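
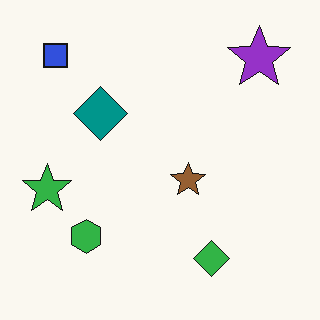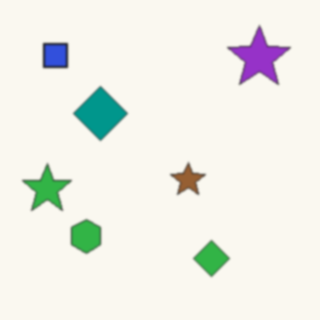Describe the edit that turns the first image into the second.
It was lightly blurred.

Shape edges and outlines are uniformly softened across the whole image.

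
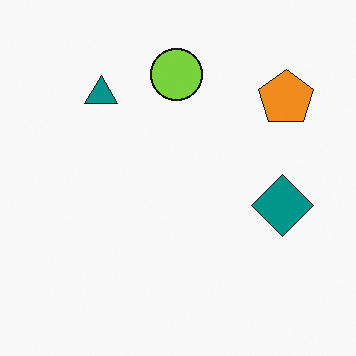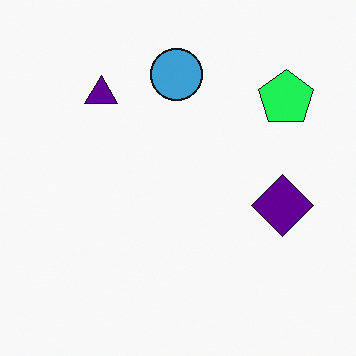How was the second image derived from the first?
Hue-shifted noticeably.

Every shape's color has rotated by the same amount around the hue wheel — a uniform hue shift.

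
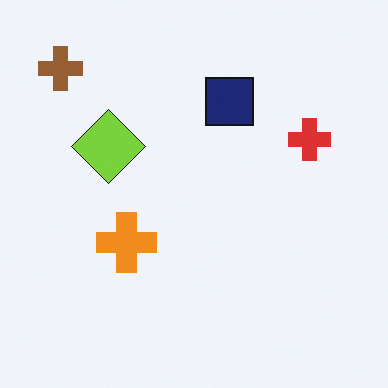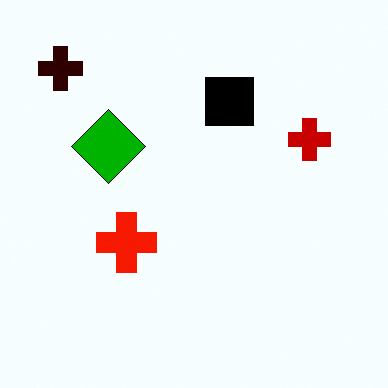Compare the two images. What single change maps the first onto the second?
The second image is the first boosted in contrast.

Tones are pushed away from mid-grey across the whole image — a global contrast change.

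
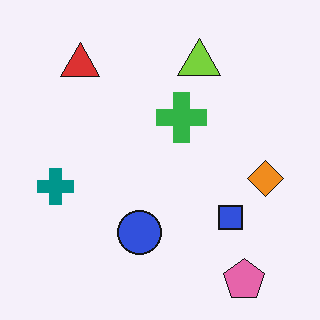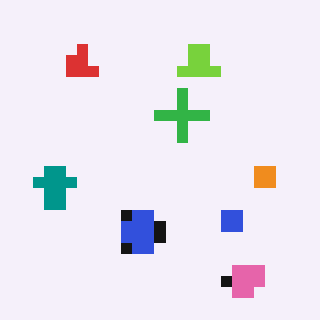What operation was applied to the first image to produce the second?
The transformation is: heavily pixelated into large blocks.

Shapes are reduced to large square blocks; fine edges and outlines are lost — a downscale-then-upscale (mosaic) effect.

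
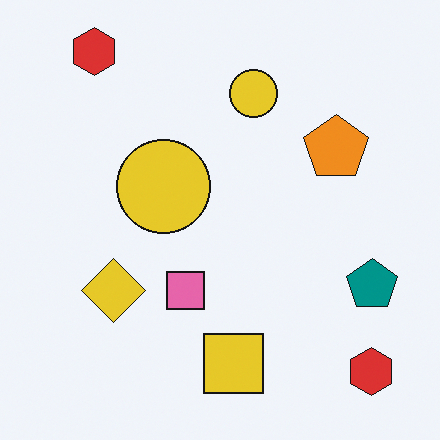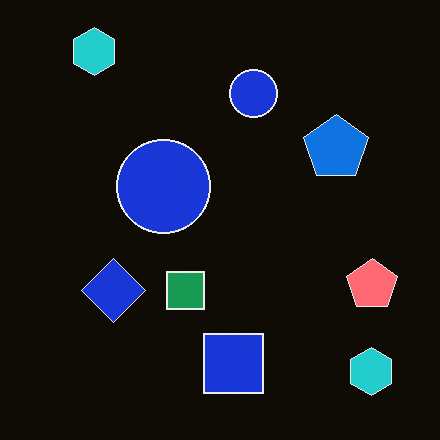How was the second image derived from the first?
The transformation is: color-inverted (negative).

The light background has become dark and every shape's color is its complement — a photographic negative.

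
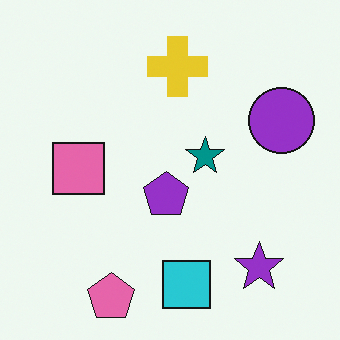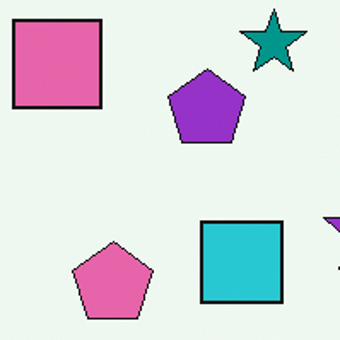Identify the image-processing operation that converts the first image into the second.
Cropped tightly and scaled back up.

The visible shapes are larger and the field of view is narrower; shapes near the original edges may be partly or wholly outside the frame — a crop-and-rescale.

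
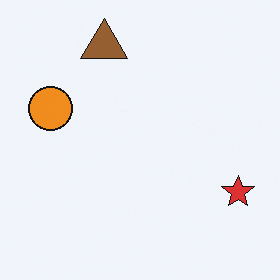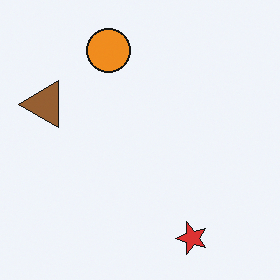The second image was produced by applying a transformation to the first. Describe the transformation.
Transposed (reflected across the top-left ↔ bottom-right diagonal).

Shapes have swapped their row and column positions — what was in the top-right is now in the bottom-left — a diagonal reflection.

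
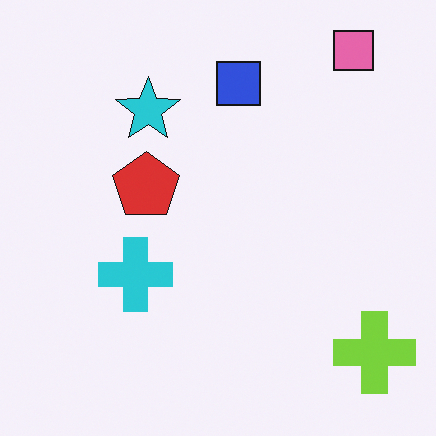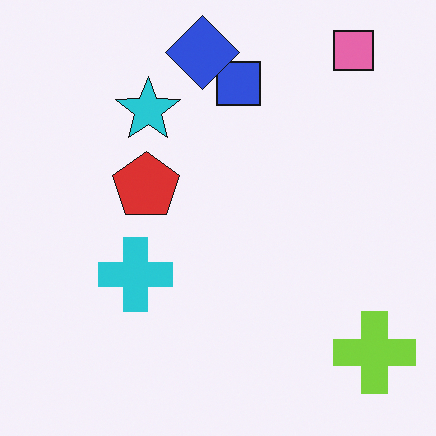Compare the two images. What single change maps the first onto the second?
The image was overlaid with an additional blue diamond.

A blue diamond appears in the second image that is absent from the first.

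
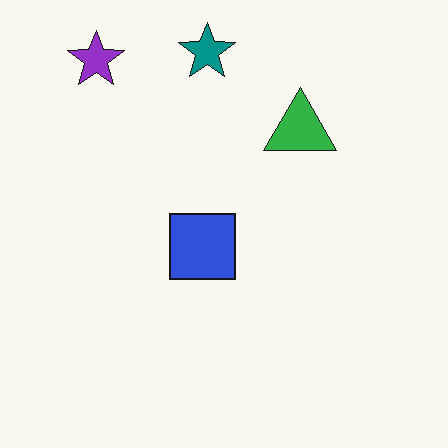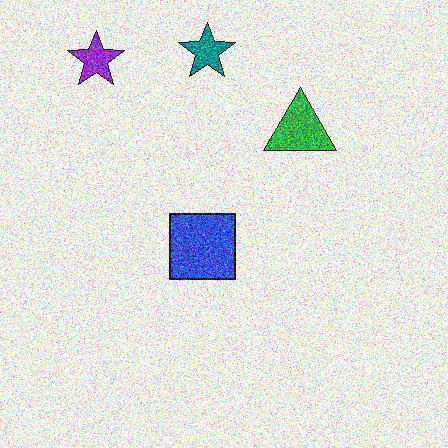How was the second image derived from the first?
This is the original image degraded with heavy additive noise.

Random speckle covers the whole image, including the flat background.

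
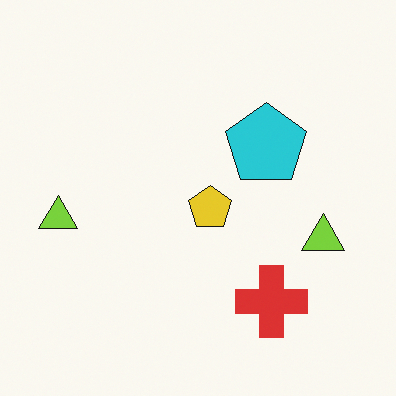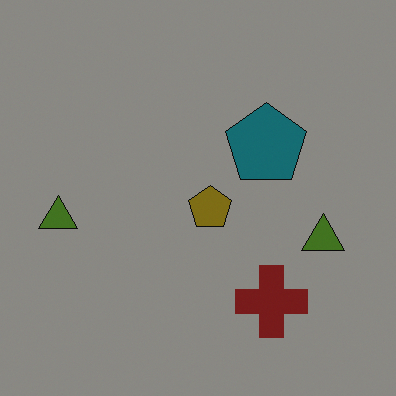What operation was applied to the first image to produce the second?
The image was darkened a lot.

Every pixel — background and shapes alike — is uniformly darkened.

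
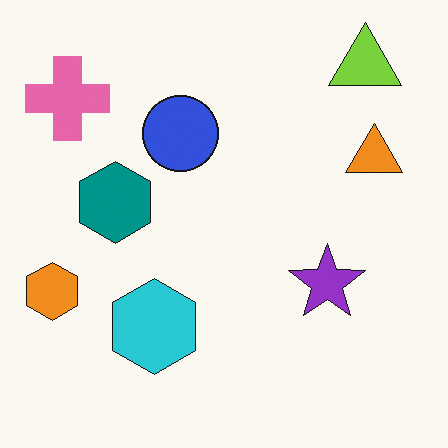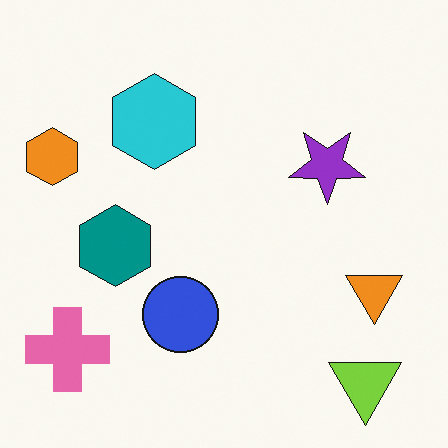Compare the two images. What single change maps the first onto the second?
The image was flipped vertically (top ↔ bottom).

The lime triangle is in the top-right of the first image and the bottom-right of the second — shapes on opposite sides of the horizontal midline have swapped in a mirror flip.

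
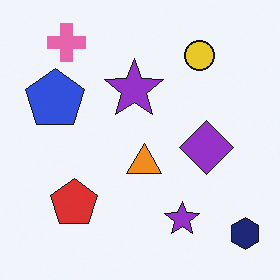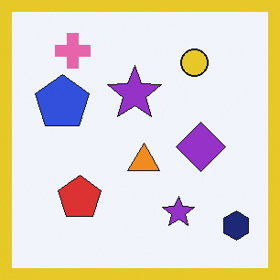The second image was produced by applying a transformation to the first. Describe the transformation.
The image was framed with a yellow border.

A solid yellow frame runs around the edge of the second image, with the content slightly shrunk inside it.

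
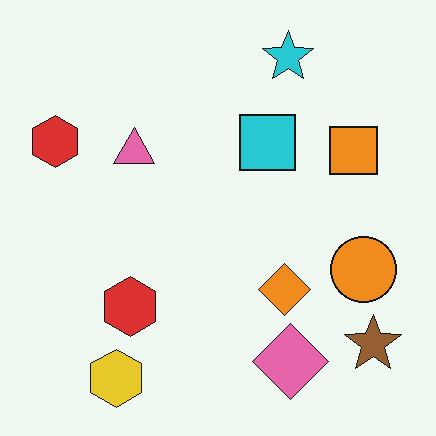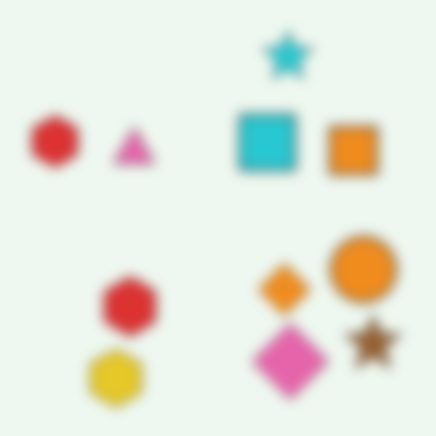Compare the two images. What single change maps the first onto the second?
It was heavily blurred.

Shape edges and outlines are uniformly softened across the whole image.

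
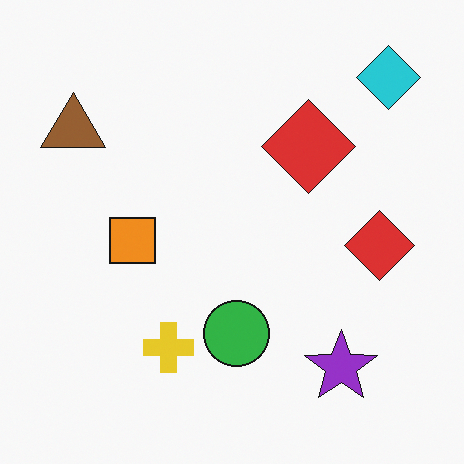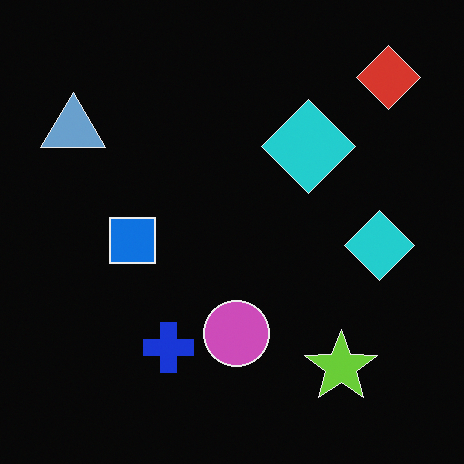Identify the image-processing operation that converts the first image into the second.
It was color-inverted (negative).

The light background has become dark and every shape's color is its complement — a photographic negative.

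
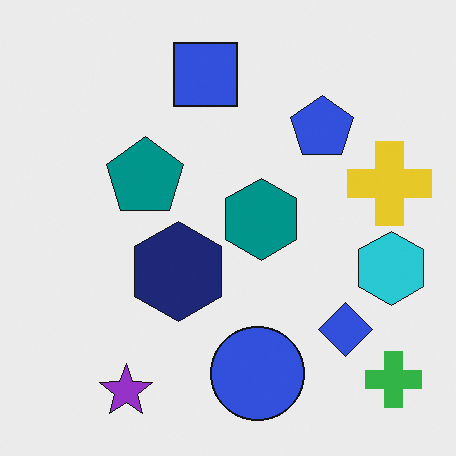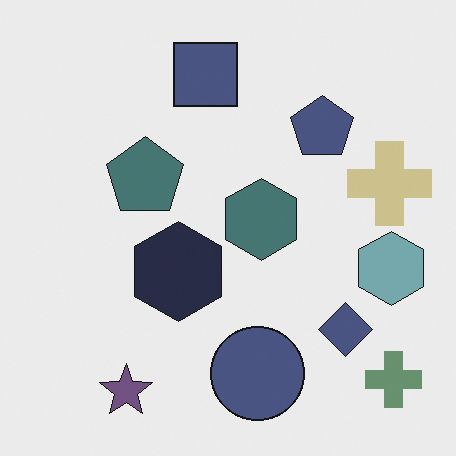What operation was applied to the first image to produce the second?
The second image is the first heavily desaturated.

All colors are more muted and greyish — a global saturation change.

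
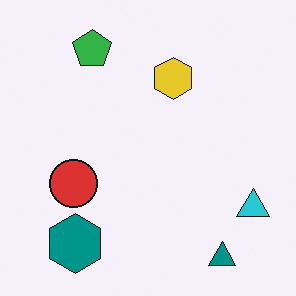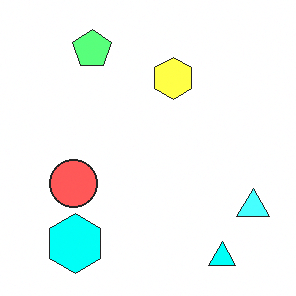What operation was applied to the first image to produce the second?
The image was substantially brightened.

Every pixel — background and shapes alike — is uniformly brightened.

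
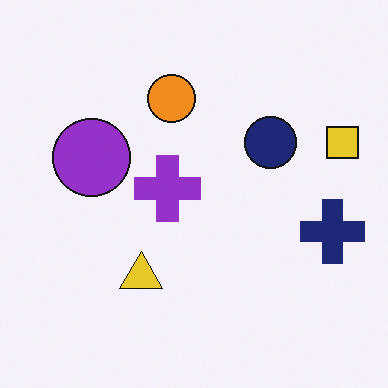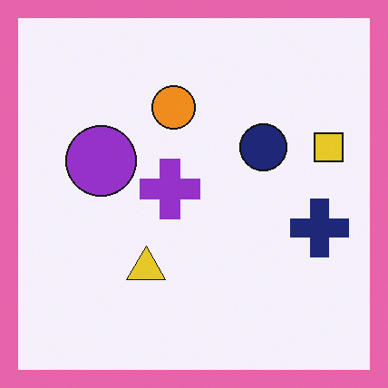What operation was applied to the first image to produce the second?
It was framed with a pink border.

A solid pink frame runs around the edge of the second image, with the content slightly shrunk inside it.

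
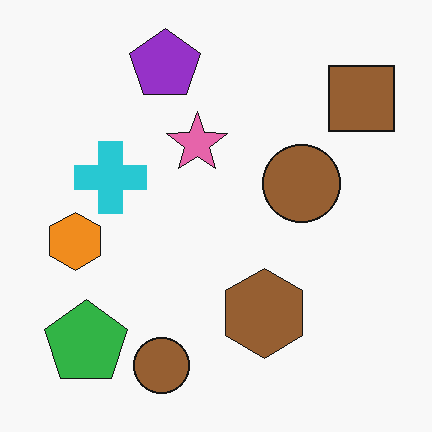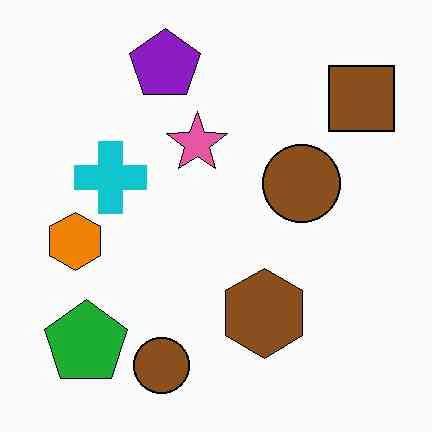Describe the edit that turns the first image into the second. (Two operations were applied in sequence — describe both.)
The transformation is: JPEG-compressed with visible artifacts, then given slightly increased contrast.

Blocky 8×8 compression artifacts appear around shape edges and the flat background shows ringing — characteristic JPEG degradation. Tones are pushed away from mid-grey across the whole image — a global contrast change.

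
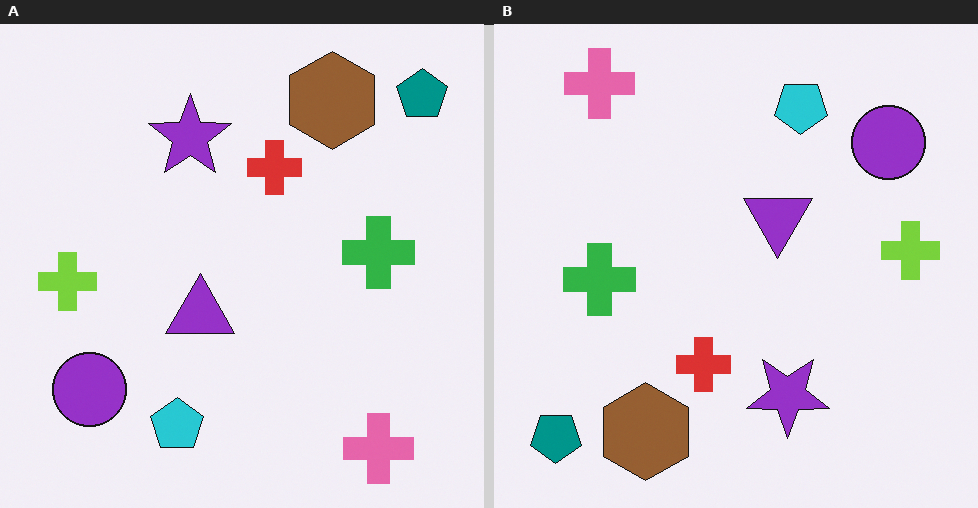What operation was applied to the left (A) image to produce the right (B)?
This is the original image rotated 180°.

The teal pentagon sits in the top-right of the left (A) image and the bottom-left of the right (B) — consistent with a whole-image 180° rotation.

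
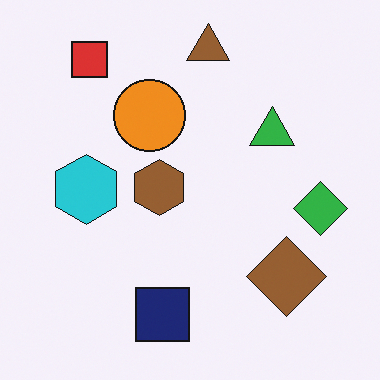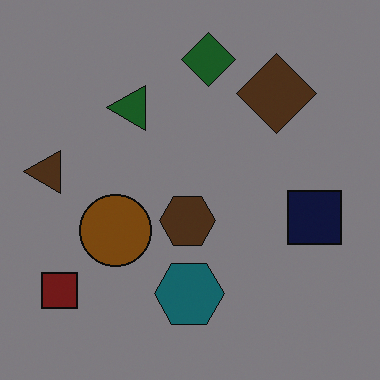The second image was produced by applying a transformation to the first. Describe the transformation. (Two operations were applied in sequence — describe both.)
Rotated 90° counter-clockwise, then substantially darkened.

The red square sits in the top-left of the first image and the bottom-left of the second — consistent with a whole-image 90° counter-clockwise rotation. Every pixel — background and shapes alike — is uniformly darkened.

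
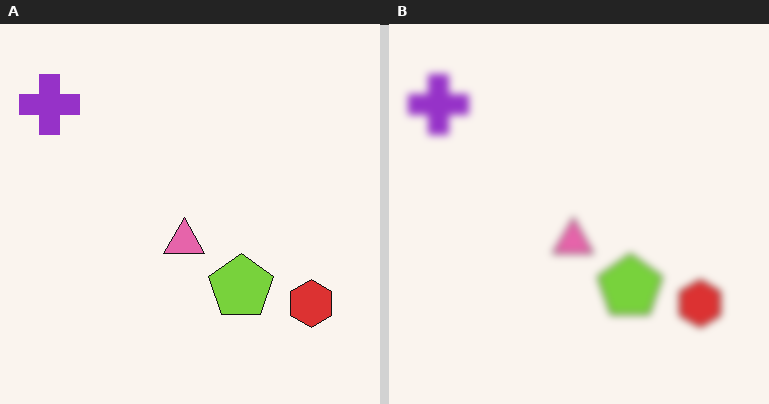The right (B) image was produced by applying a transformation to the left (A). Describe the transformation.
This is the original image moderately blurred.

Shape edges and outlines are uniformly softened across the whole image.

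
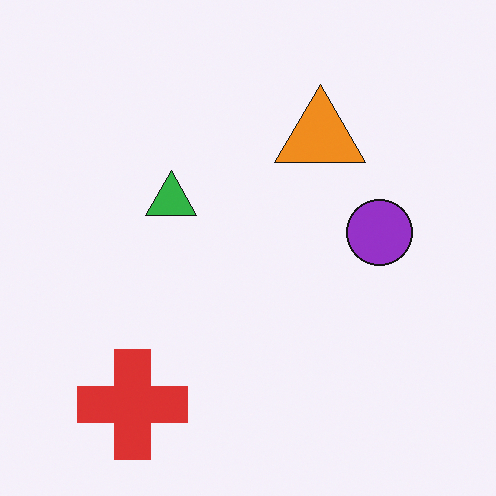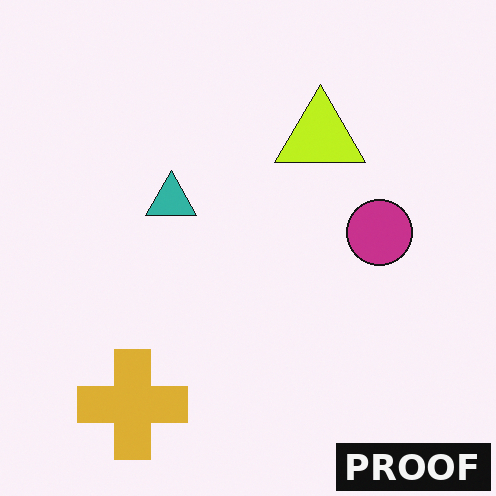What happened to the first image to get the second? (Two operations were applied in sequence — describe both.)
It was hue-shifted by a small amount, then watermarked with the text "PROOF" in the lower-right corner.

Every shape's color has rotated by the same amount around the hue wheel — a uniform hue shift. A dark label reading "PROOF" appears in the lower-right corner.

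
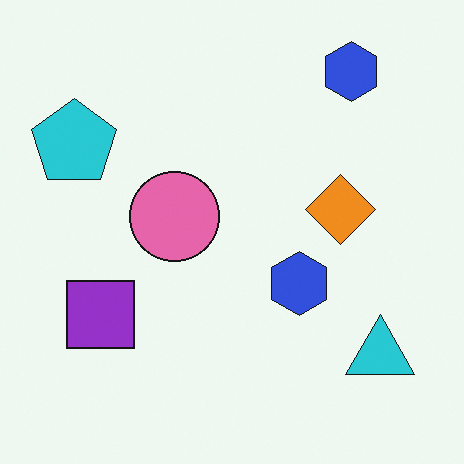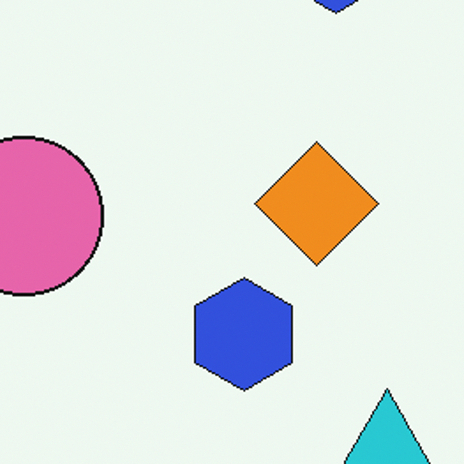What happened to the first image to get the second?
The image was cropped to a noticeably smaller region and rescaled.

The visible shapes are larger and the field of view is narrower; shapes near the original edges may be partly or wholly outside the frame — a crop-and-rescale.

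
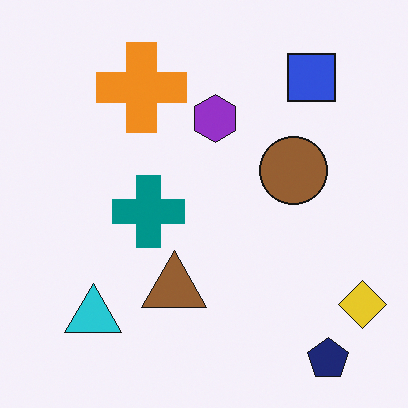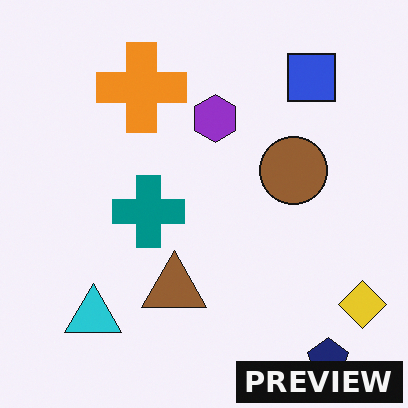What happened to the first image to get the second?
The second image is the first watermarked with the text "PREVIEW" in the lower-right corner.

A dark label reading "PREVIEW" appears in the lower-right corner.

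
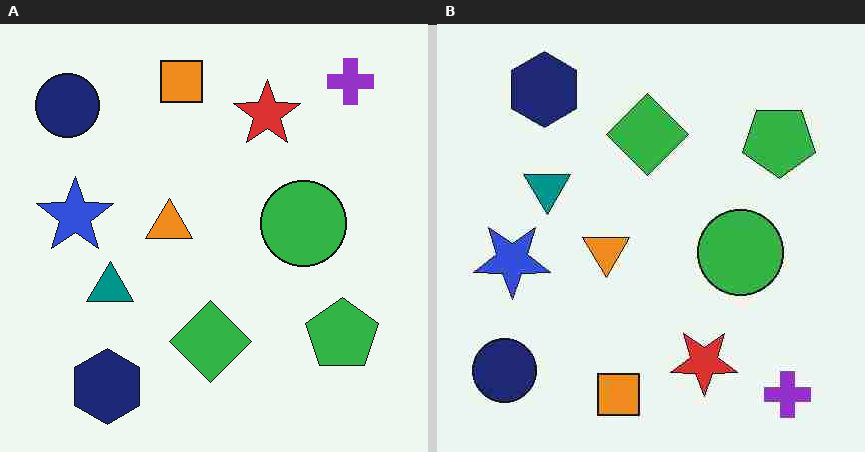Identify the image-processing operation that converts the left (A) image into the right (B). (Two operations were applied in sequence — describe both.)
The transformation is: heavily JPEG-compressed with obvious blocking artifacts, then flipped vertically (top ↔ bottom).

Blocky 8×8 compression artifacts appear around shape edges and the flat background shows ringing — characteristic JPEG degradation. The orange square is in the top of the left (A) image and the bottom of the right (B) — shapes on opposite sides of the horizontal midline have swapped in a mirror flip.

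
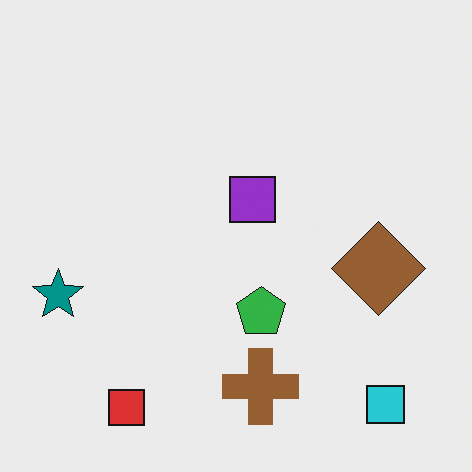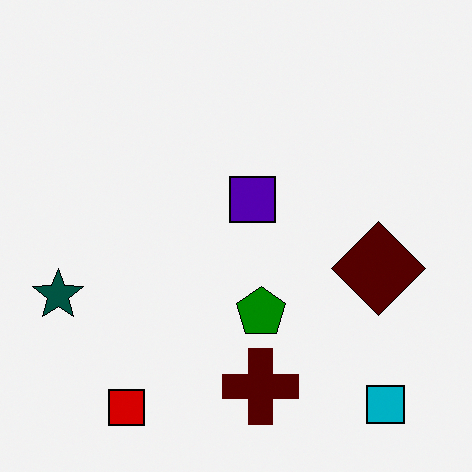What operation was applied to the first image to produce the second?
Boosted in contrast.

Tones are pushed away from mid-grey across the whole image — a global contrast change.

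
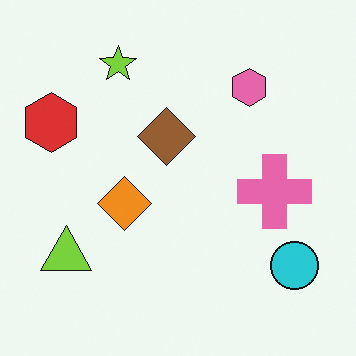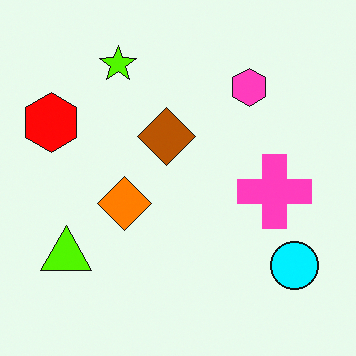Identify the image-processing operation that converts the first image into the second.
This is the original image made much more vivid (saturation change).

All colors are more vivid — a global saturation change.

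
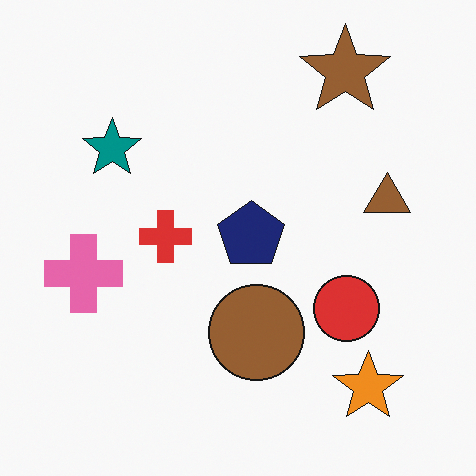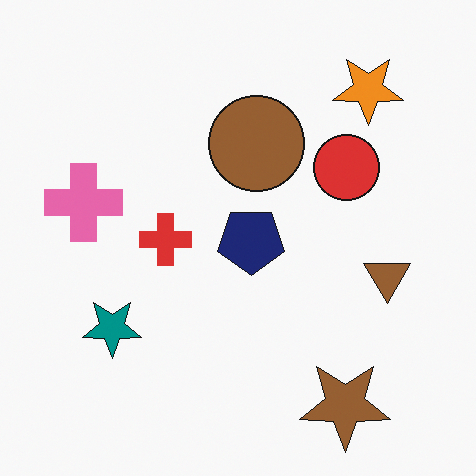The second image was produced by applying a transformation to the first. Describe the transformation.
The image was flipped vertically (top ↔ bottom).

The brown star is in the top-right of the first image and the bottom-right of the second — shapes on opposite sides of the horizontal midline have swapped in a mirror flip.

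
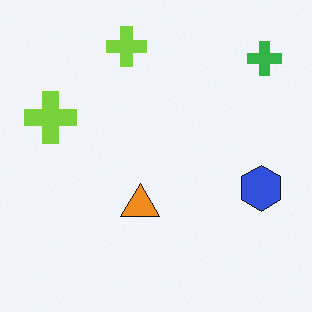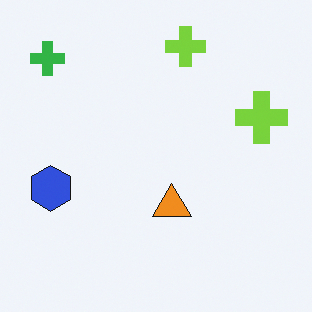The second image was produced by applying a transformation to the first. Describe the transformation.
Flipped horizontally (left ↔ right).

The green cross is in the top-right of the first image and the top-left of the second — shapes on opposite sides of the vertical midline have swapped in a mirror flip.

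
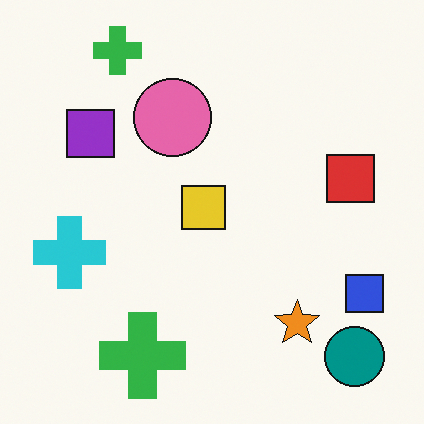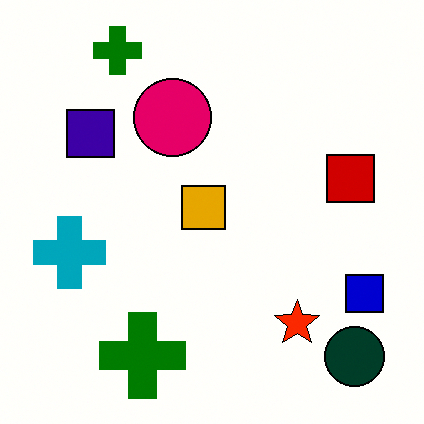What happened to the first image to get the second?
This is the original image given much higher contrast.

Tones are pushed away from mid-grey across the whole image — a global contrast change.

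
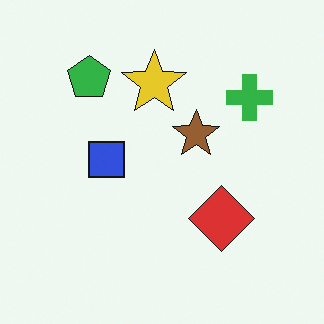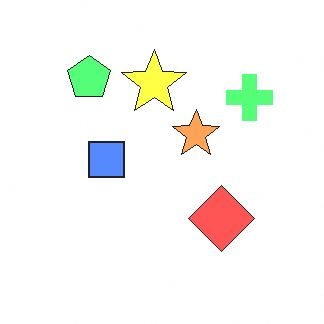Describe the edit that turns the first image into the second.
The second image is the first substantially brightened.

Every pixel — background and shapes alike — is uniformly brightened.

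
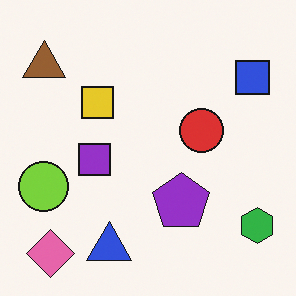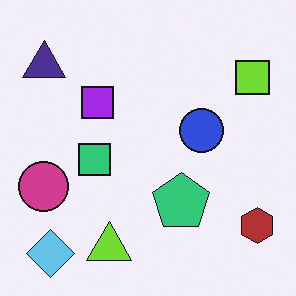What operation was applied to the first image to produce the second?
The image was hue-shifted by a large amount.

Every shape's color has rotated by the same amount around the hue wheel — a uniform hue shift.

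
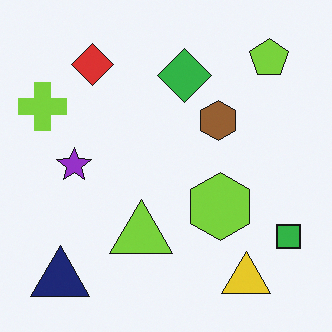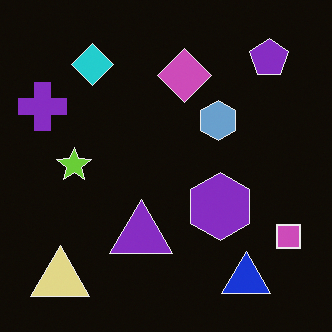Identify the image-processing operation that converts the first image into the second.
The transformation is: color-inverted (negative).

The light background has become dark and every shape's color is its complement — a photographic negative.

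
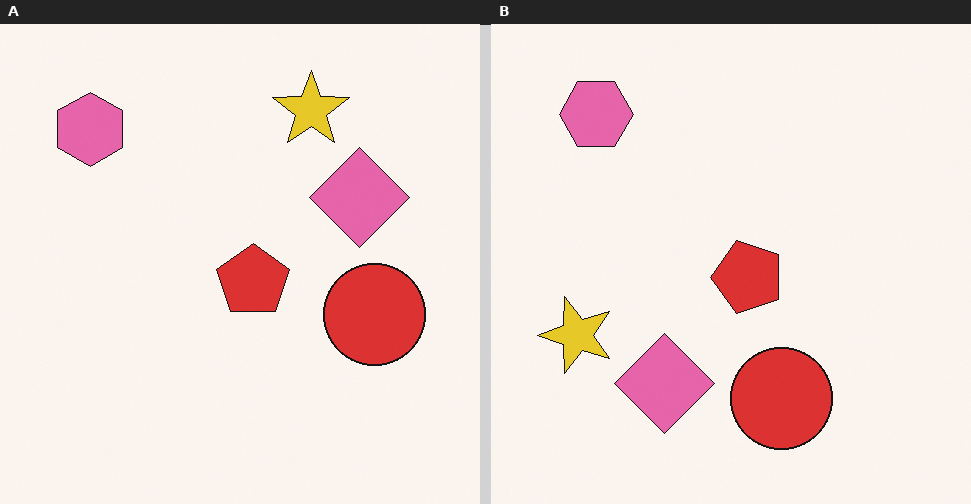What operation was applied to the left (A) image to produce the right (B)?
It was transposed (reflected across the top-left ↔ bottom-right diagonal).

Shapes have swapped their row and column positions — what was in the top-right is now in the bottom-left — a diagonal reflection.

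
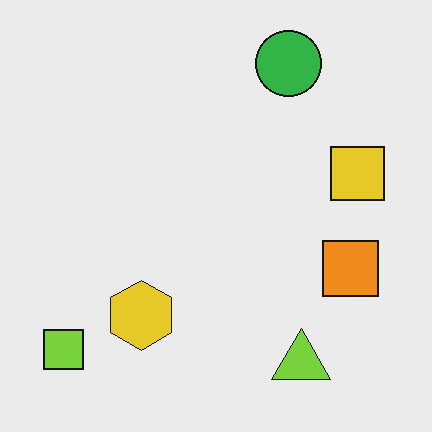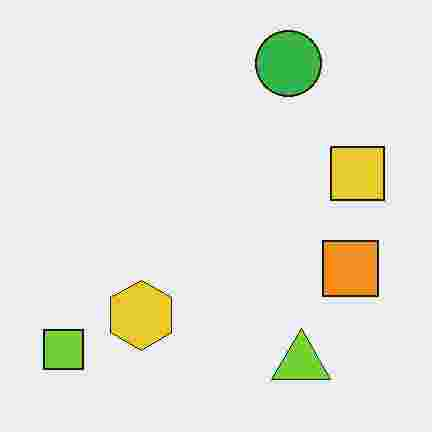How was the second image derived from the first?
The transformation is: degraded with heavy JPEG compression.

Blocky 8×8 compression artifacts appear around shape edges and the flat background shows ringing — characteristic JPEG degradation.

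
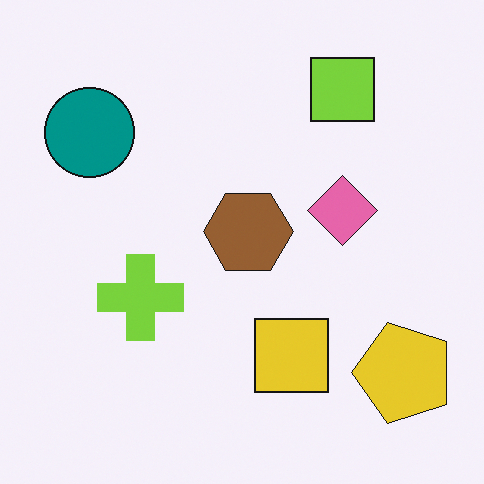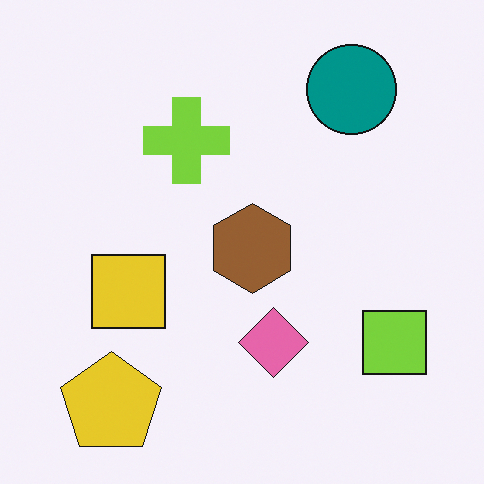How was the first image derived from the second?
It was rotated 90° counter-clockwise.

The yellow pentagon sits in the bottom-left of the second image and the bottom-right of the first — consistent with a whole-image 90° counter-clockwise rotation.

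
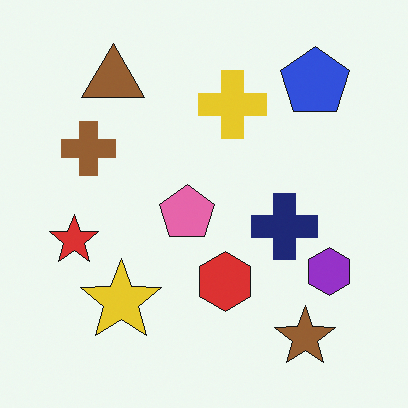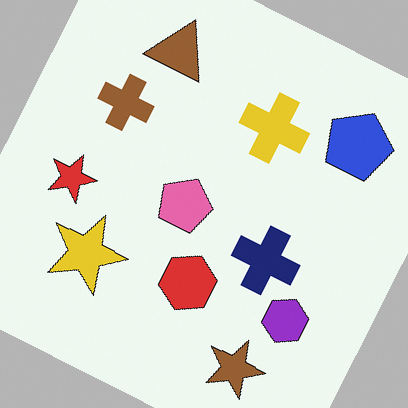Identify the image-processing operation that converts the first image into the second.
The image was rotated clockwise by a clearly visible amount.

Every shape is tilted by the same angle and the image corners show triangular fill wedges — a whole-image rotation by a non-right angle.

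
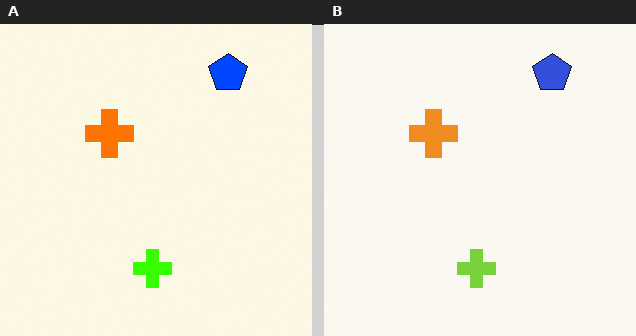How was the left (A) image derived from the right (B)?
The image was made much more vivid (saturation change).

All colors are more vivid — a global saturation change.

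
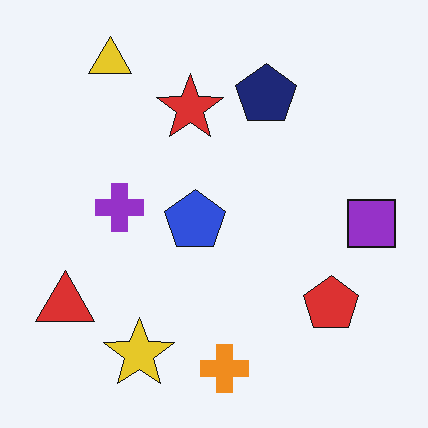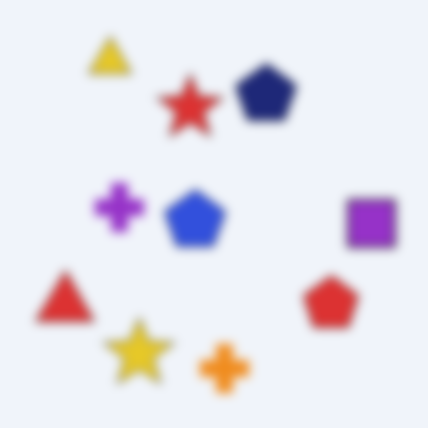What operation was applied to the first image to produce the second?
The transformation is: heavily blurred.

Shape edges and outlines are uniformly softened across the whole image.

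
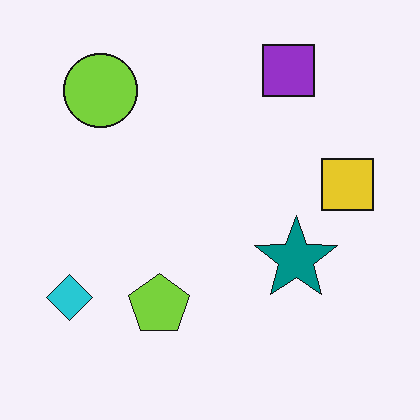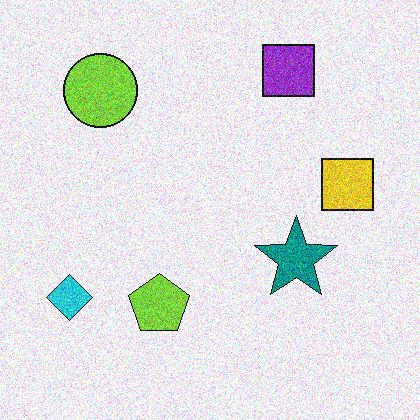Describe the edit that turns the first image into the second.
The image was degraded with heavy additive noise.

Random speckle covers the whole image, including the flat background.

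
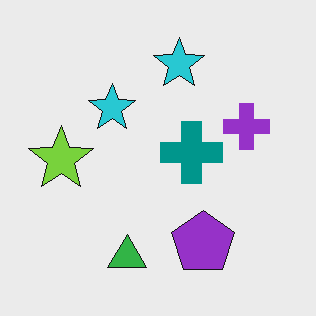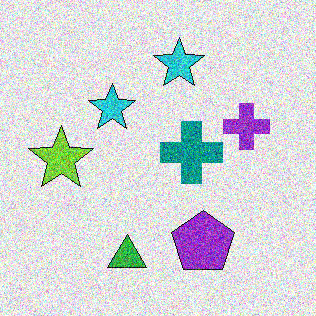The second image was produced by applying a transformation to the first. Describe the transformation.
This is the original image degraded with heavy additive noise.

Random speckle covers the whole image, including the flat background.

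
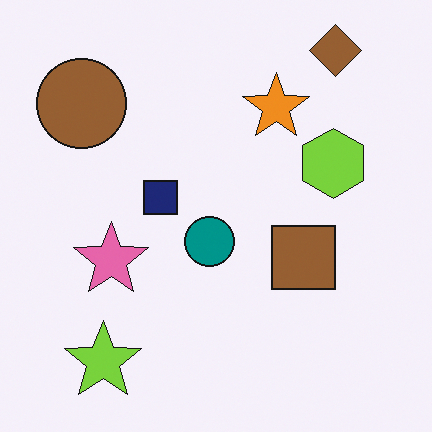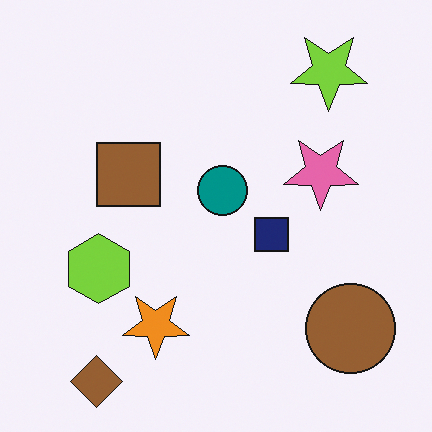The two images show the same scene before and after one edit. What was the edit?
Rotated 180°.

The brown diamond sits in the top-right of the first image and the bottom-left of the second — consistent with a whole-image 180° rotation.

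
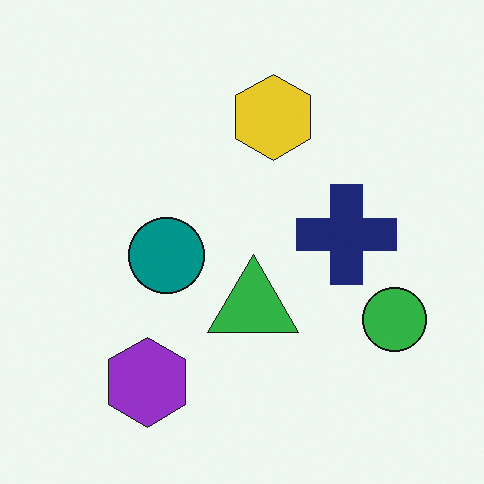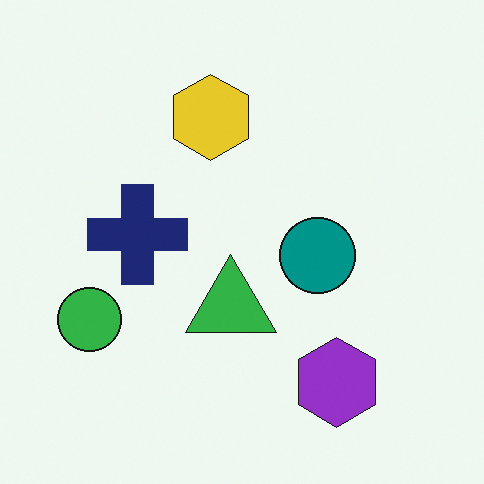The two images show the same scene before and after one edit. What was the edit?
The image was flipped horizontally (left ↔ right).

The green circle is in the right of the first image and the left of the second — shapes on opposite sides of the vertical midline have swapped in a mirror flip.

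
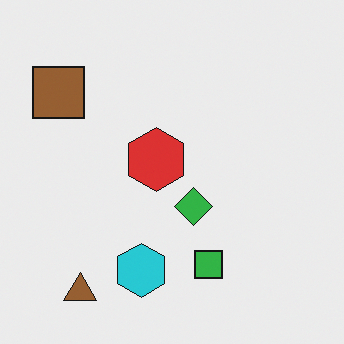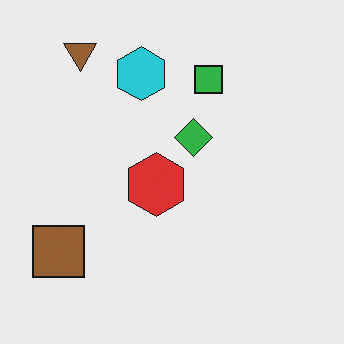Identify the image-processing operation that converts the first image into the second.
The transformation is: flipped vertically (top ↔ bottom).

The brown triangle is in the bottom-left of the first image and the top-left of the second — shapes on opposite sides of the horizontal midline have swapped in a mirror flip.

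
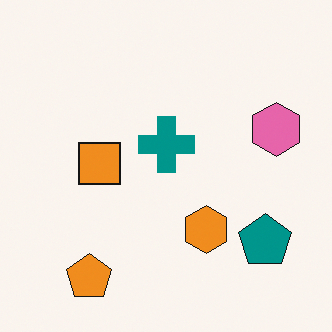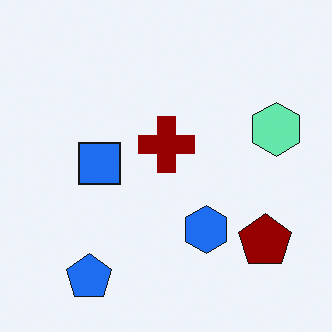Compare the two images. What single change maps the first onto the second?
Hue-shifted through roughly half the color wheel.

Every shape's color has rotated by the same amount around the hue wheel — a uniform hue shift.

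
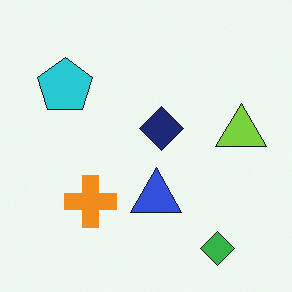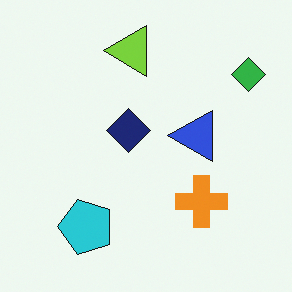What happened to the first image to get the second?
The image was rotated 90° counter-clockwise.

The green diamond sits in the bottom-right of the first image and the top-right of the second — consistent with a whole-image 90° counter-clockwise rotation.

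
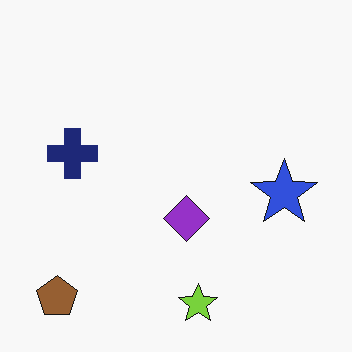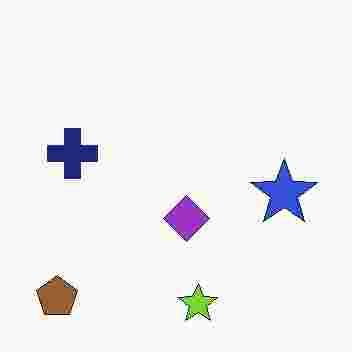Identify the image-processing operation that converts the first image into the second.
It was degraded with heavy JPEG compression.

Blocky 8×8 compression artifacts appear around shape edges and the flat background shows ringing — characteristic JPEG degradation.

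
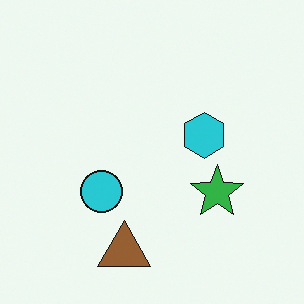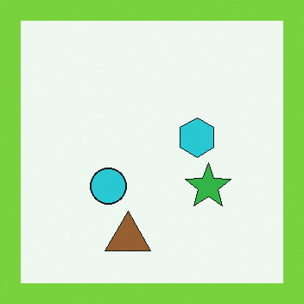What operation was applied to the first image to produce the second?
The second image is the first framed with a lime border.

A solid lime frame runs around the edge of the second image, with the content slightly shrunk inside it.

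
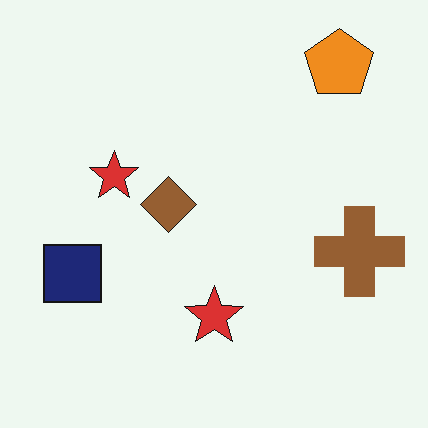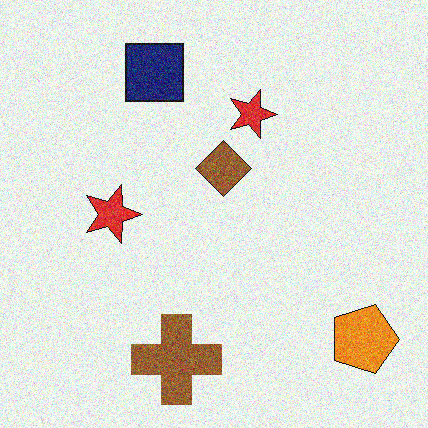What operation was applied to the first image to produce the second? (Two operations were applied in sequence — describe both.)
The second image is the first rotated 90° clockwise, then degraded with visible gaussian noise.

The orange pentagon sits in the top-right of the first image and the bottom-right of the second — consistent with a whole-image 90° clockwise rotation. Random speckle covers the whole image, including the flat background.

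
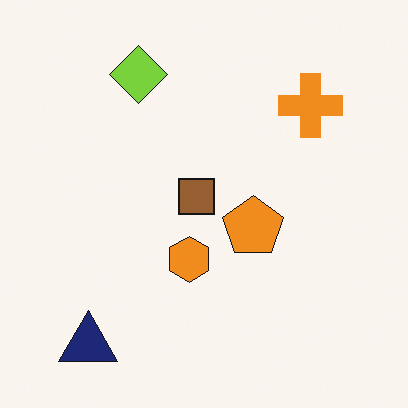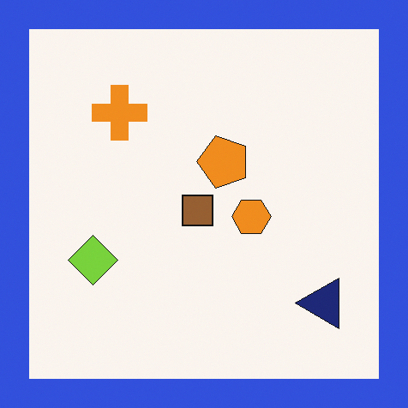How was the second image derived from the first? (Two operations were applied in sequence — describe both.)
The transformation is: rotated 90° counter-clockwise, then framed with a blue border.

The navy triangle sits in the bottom-left of the first image and the bottom-right of the second — consistent with a whole-image 90° counter-clockwise rotation. A solid blue frame runs around the edge of the second image, with the content slightly shrunk inside it.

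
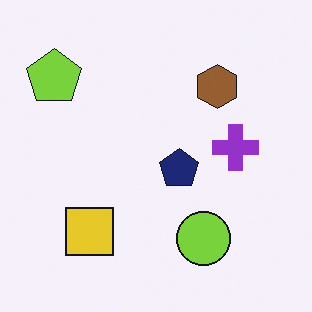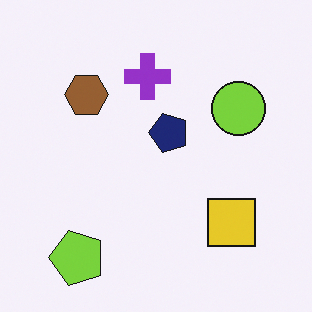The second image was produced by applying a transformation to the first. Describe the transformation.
The second image is the first rotated 90° counter-clockwise.

The lime pentagon sits in the top-left of the first image and the bottom-left of the second — consistent with a whole-image 90° counter-clockwise rotation.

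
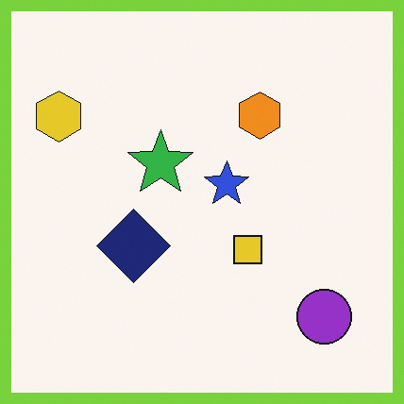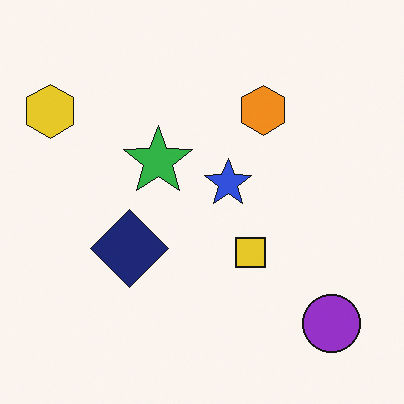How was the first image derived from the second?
It was framed with a lime border.

A solid lime frame runs around the edge of the first image, with the content slightly shrunk inside it.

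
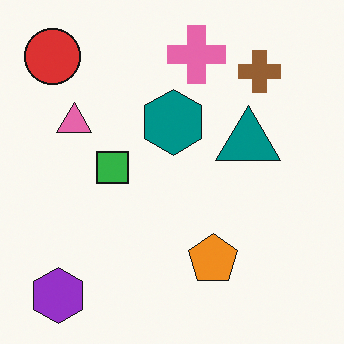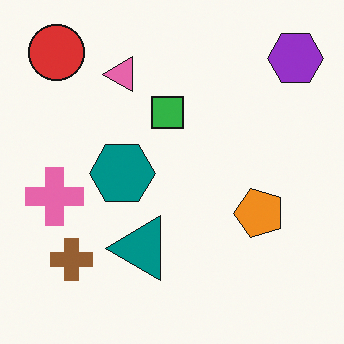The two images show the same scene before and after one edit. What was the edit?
Transposed (reflected across the top-left ↔ bottom-right diagonal).

Shapes have swapped their row and column positions — what was in the top-right is now in the bottom-left — a diagonal reflection.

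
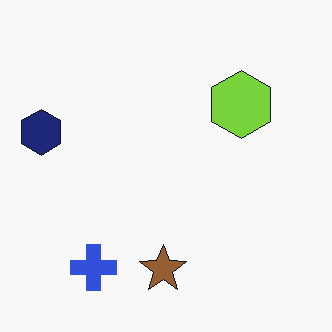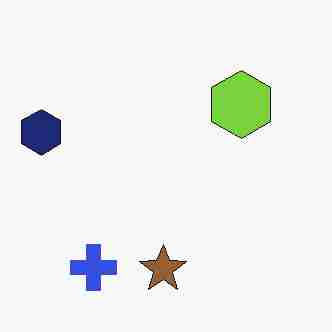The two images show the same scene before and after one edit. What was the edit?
It was degraded with heavy JPEG compression.

Blocky 8×8 compression artifacts appear around shape edges and the flat background shows ringing — characteristic JPEG degradation.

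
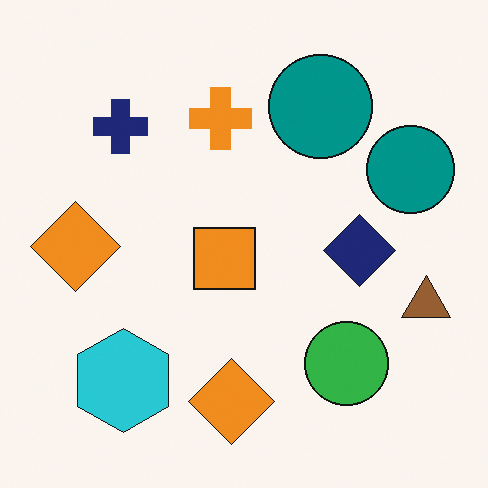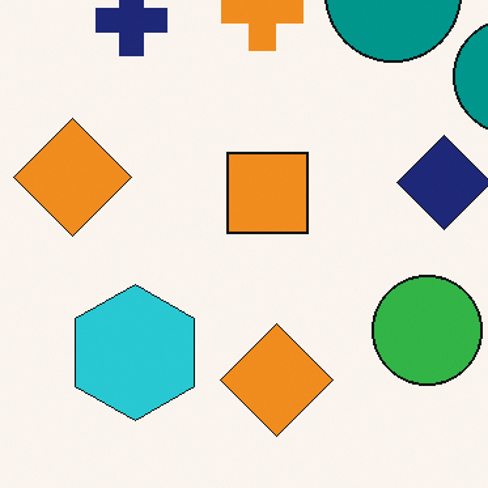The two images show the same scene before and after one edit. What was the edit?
This is the original image cropped slightly and scaled back up.

The visible shapes are larger and the field of view is narrower; shapes near the original edges may be partly or wholly outside the frame — a crop-and-rescale.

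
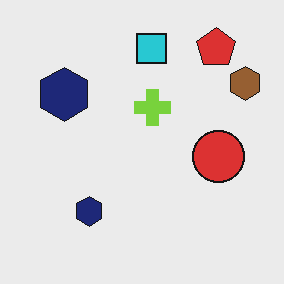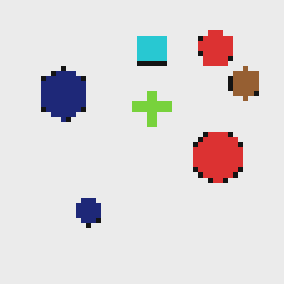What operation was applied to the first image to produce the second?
This is the original image mildly pixelated.

Shapes are reduced to large square blocks; fine edges and outlines are lost — a downscale-then-upscale (mosaic) effect.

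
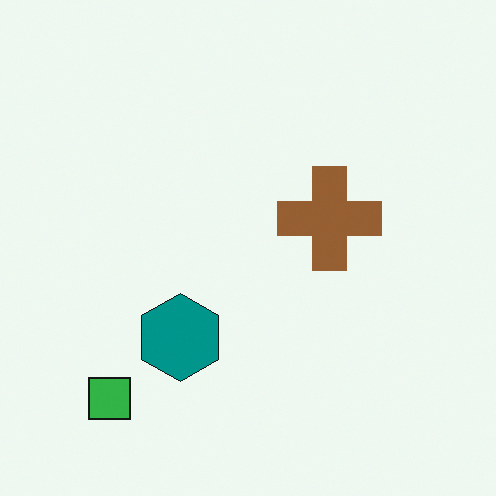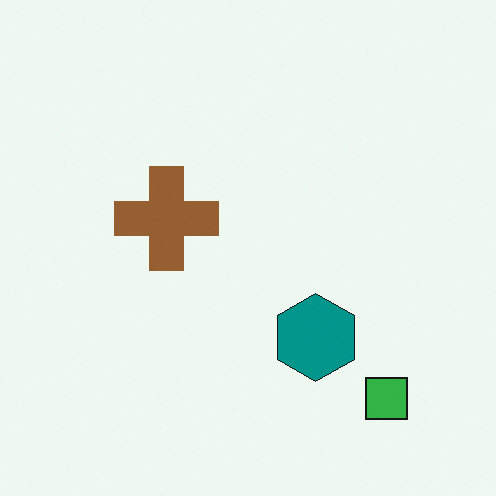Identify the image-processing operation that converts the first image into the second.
It was flipped horizontally (left ↔ right).

The green square is in the bottom-left of the first image and the bottom-right of the second — shapes on opposite sides of the vertical midline have swapped in a mirror flip.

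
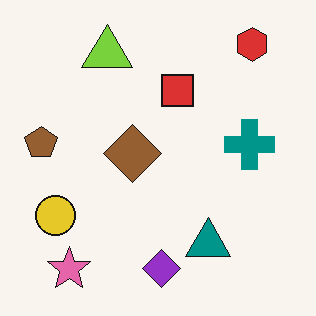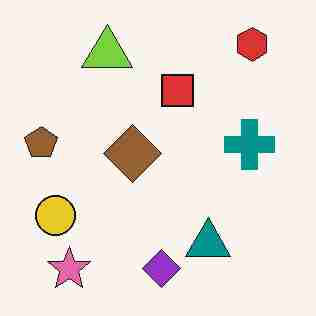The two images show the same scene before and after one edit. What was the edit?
The transformation is: heavily JPEG-compressed with obvious blocking artifacts.

Blocky 8×8 compression artifacts appear around shape edges and the flat background shows ringing — characteristic JPEG degradation.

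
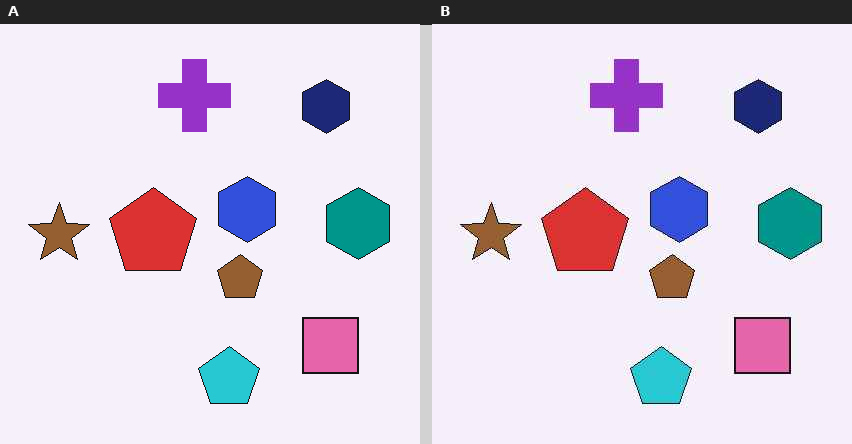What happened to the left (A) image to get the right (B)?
The right (B) image is the left (A) given moderate JPEG compression.

Blocky 8×8 compression artifacts appear around shape edges and the flat background shows ringing — characteristic JPEG degradation.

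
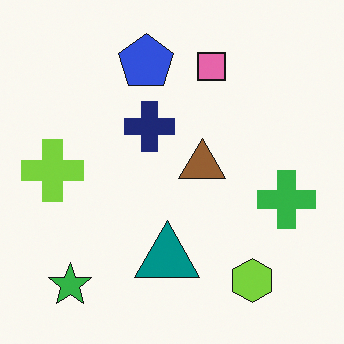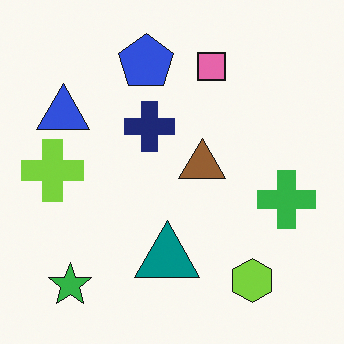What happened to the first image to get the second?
This is the original image overlaid with an additional blue triangle.

A blue triangle appears in the second image that is absent from the first.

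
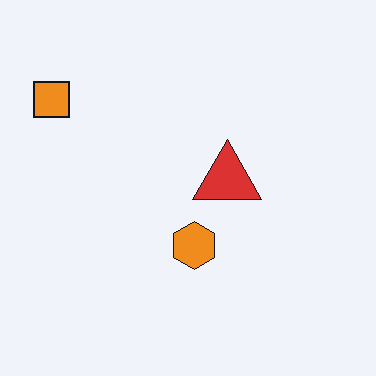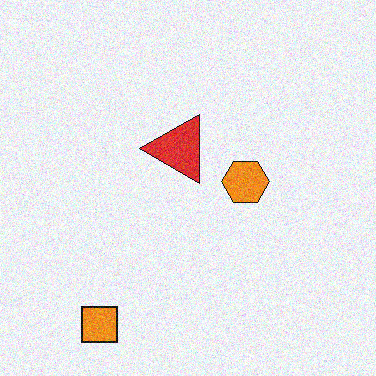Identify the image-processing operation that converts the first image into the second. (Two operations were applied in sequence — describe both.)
Degraded with moderate additive noise, then rotated 90° counter-clockwise.

Random speckle covers the whole image, including the flat background. The orange square sits in the top-left of the first image and the bottom-left of the second — consistent with a whole-image 90° counter-clockwise rotation.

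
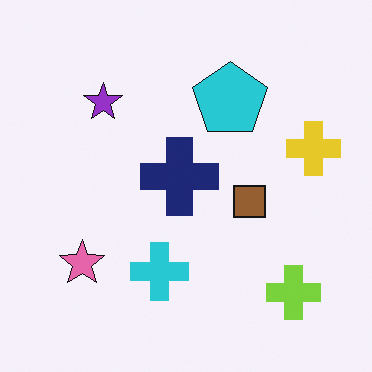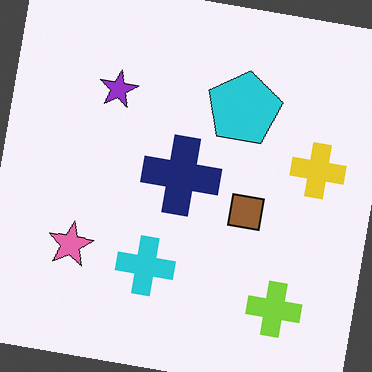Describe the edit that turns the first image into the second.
This is the original image rotated clockwise by a small amount.

Every shape is tilted by the same angle and the image corners show triangular fill wedges — a whole-image rotation by a non-right angle.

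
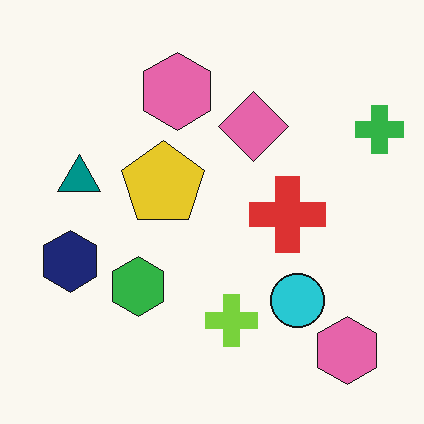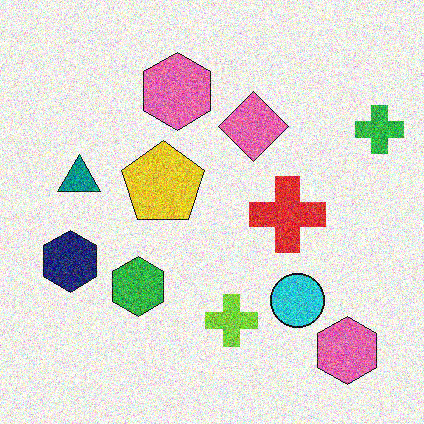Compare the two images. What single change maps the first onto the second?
The transformation is: degraded with a thick layer of grain.

Random speckle covers the whole image, including the flat background.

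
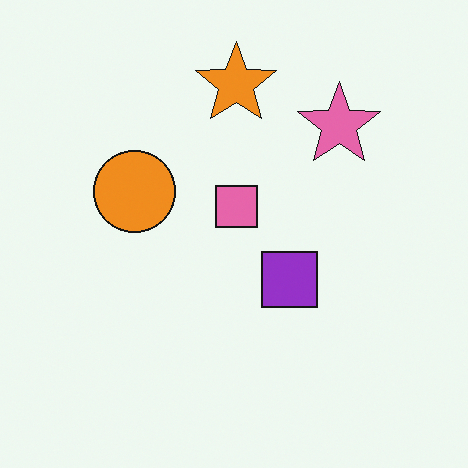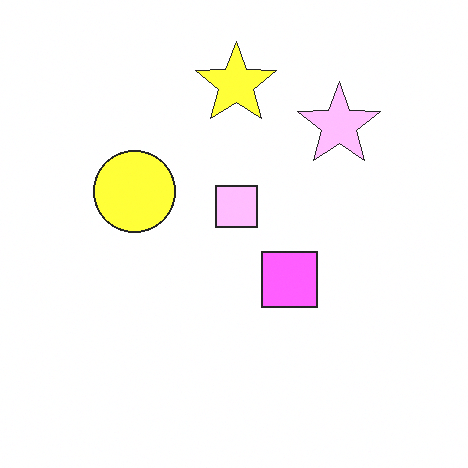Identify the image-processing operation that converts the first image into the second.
This is the original image substantially brightened.

Every pixel — background and shapes alike — is uniformly brightened.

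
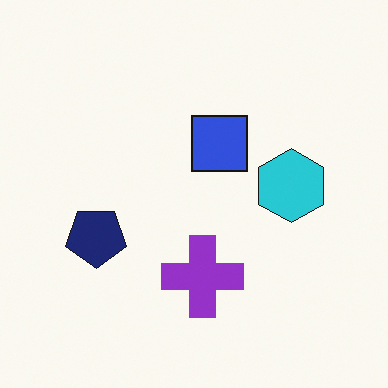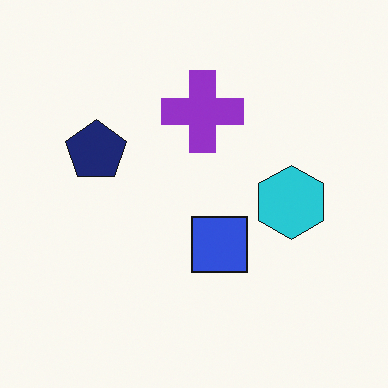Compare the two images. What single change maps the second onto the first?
This is the original image flipped vertically (top ↔ bottom).

The purple cross is in the top of the second image and the bottom of the first — shapes on opposite sides of the horizontal midline have swapped in a mirror flip.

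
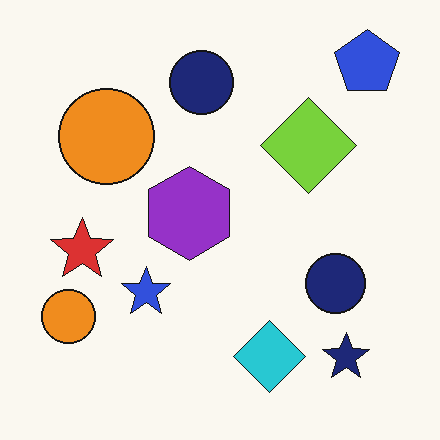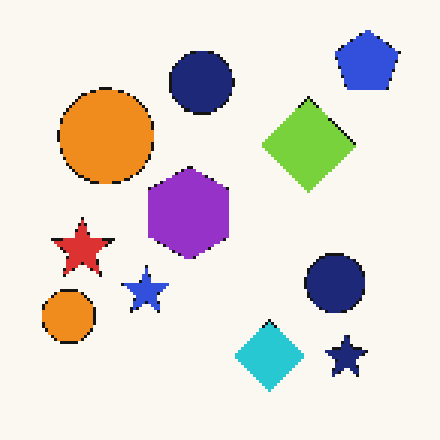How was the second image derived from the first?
The transformation is: lightly pixelated (a mild mosaic effect).

Shapes are reduced to large square blocks; fine edges and outlines are lost — a downscale-then-upscale (mosaic) effect.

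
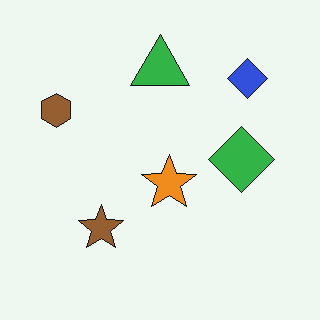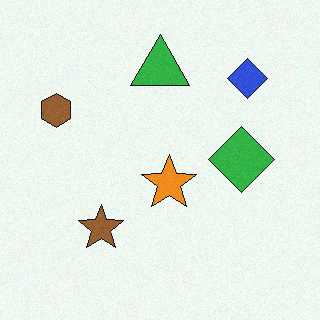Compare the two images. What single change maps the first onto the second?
This is the original image degraded with a light layer of grain.

Random speckle covers the whole image, including the flat background.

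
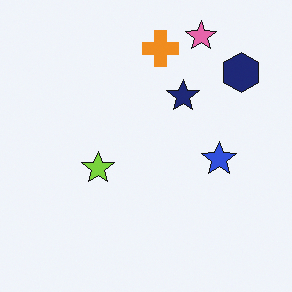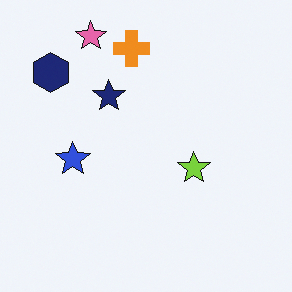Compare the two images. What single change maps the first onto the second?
This is the original image flipped horizontally (left ↔ right).

The navy hexagon is in the top-right of the first image and the top-left of the second — shapes on opposite sides of the vertical midline have swapped in a mirror flip.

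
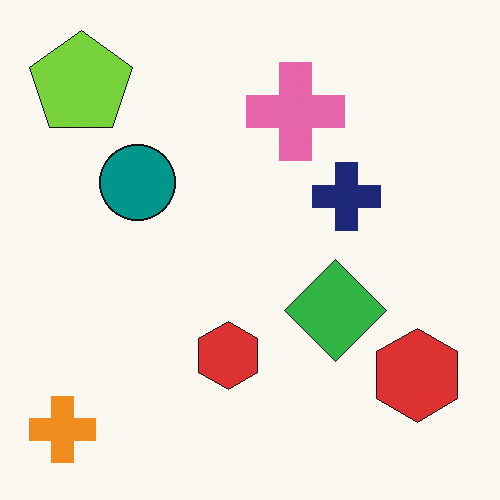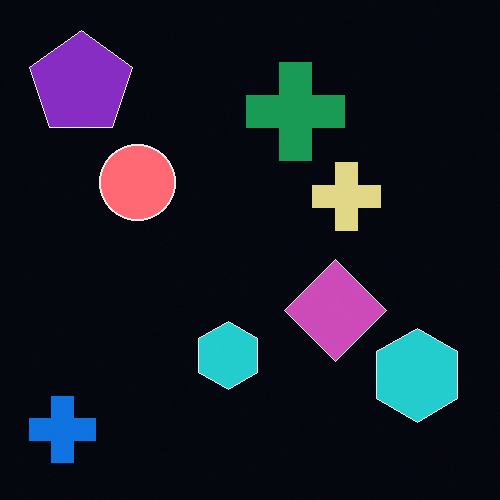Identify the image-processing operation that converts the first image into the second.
Color-inverted (negative).

The light background has become dark and every shape's color is its complement — a photographic negative.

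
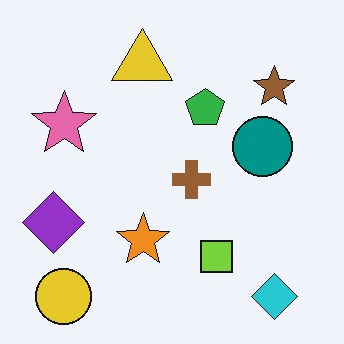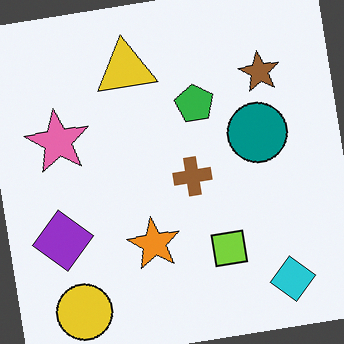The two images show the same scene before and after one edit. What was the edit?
The second image is the first rotated counter-clockwise by a small amount.

Every shape is tilted by the same angle and the image corners show triangular fill wedges — a whole-image rotation by a non-right angle.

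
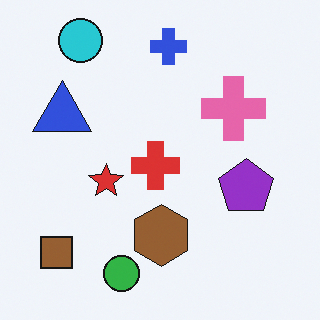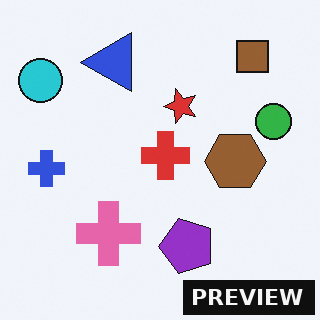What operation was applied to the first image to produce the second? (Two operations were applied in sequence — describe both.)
It was transposed (reflected across the top-left ↔ bottom-right diagonal), then watermarked with the text "PREVIEW" in the lower-right corner.

Shapes have swapped their row and column positions — what was in the top-right is now in the bottom-left — a diagonal reflection. A dark label reading "PREVIEW" appears in the lower-right corner.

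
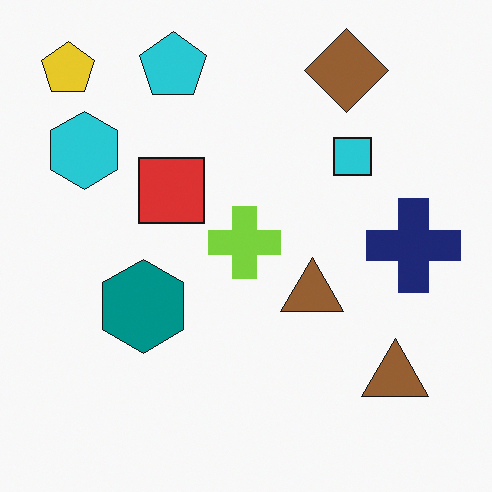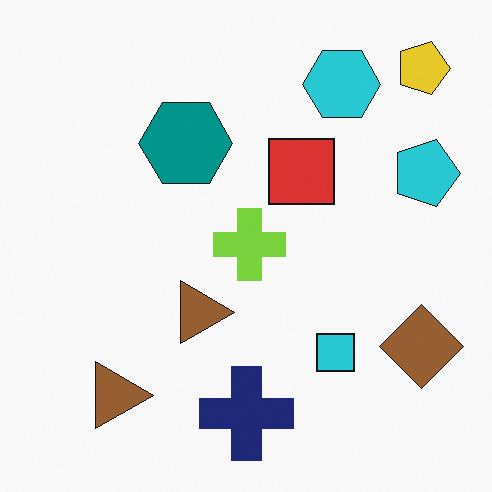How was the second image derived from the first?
Rotated 90° clockwise.

The yellow pentagon sits in the top-left of the first image and the top-right of the second — consistent with a whole-image 90° clockwise rotation.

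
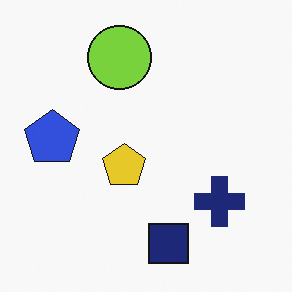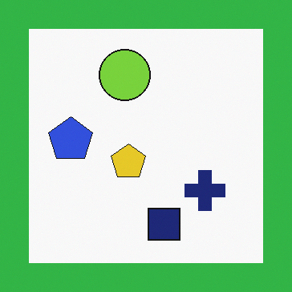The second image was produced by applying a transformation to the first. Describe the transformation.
The second image is the first framed with a green border.

A solid green frame runs around the edge of the second image, with the content slightly shrunk inside it.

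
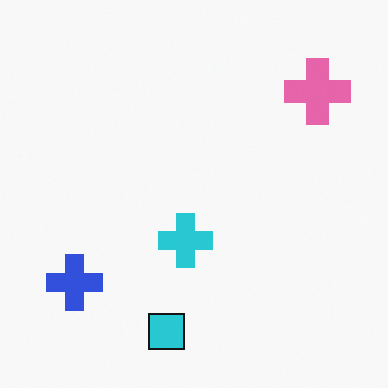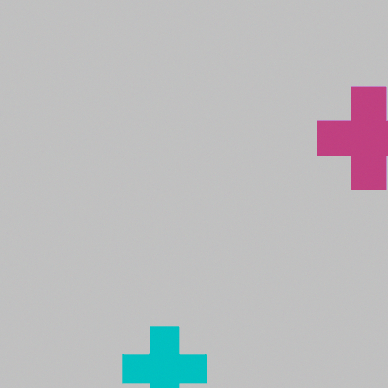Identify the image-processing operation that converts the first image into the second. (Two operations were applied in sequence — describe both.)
The transformation is: cropped slightly and scaled back up, then aggressively posterized.

The visible shapes are larger and the field of view is narrower; shapes near the original edges may be partly or wholly outside the frame — a crop-and-rescale. Each flat color has snapped to a coarser quantized level — most visibly, the near-white background has dropped to a flat grey.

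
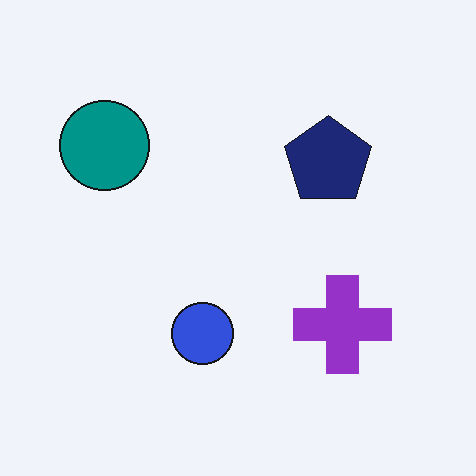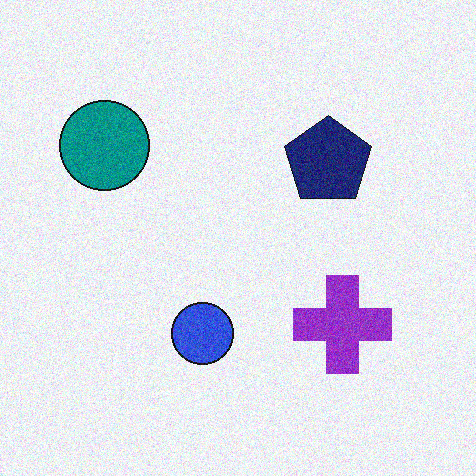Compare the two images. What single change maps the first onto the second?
The image was degraded with visible gaussian noise.

Random speckle covers the whole image, including the flat background.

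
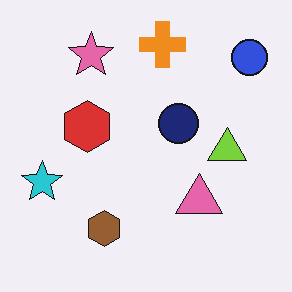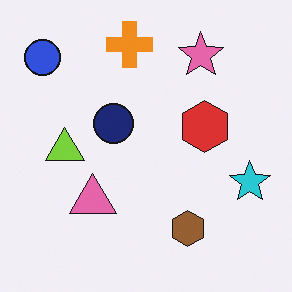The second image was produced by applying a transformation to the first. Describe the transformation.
This is the original image flipped horizontally (left ↔ right).

The cyan star is in the left of the first image and the right of the second — shapes on opposite sides of the vertical midline have swapped in a mirror flip.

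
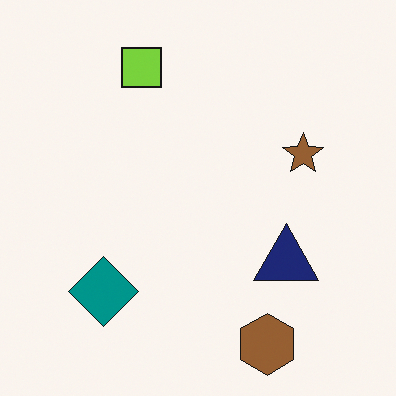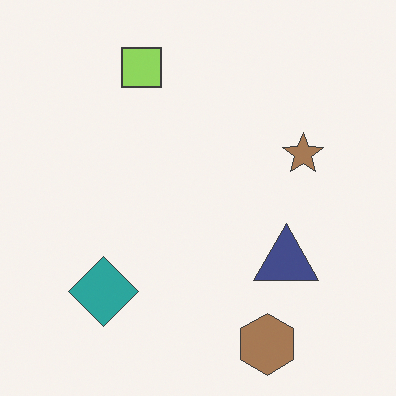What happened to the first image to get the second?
It was given slightly reduced contrast.

Tones are pushed toward mid-grey across the whole image — a global contrast change.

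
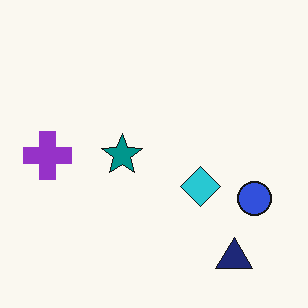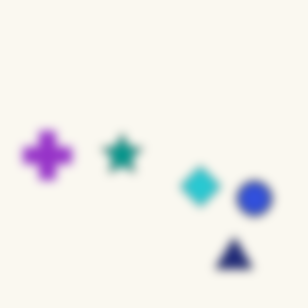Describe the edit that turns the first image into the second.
This is the original image strongly gaussian-blurred.

Shape edges and outlines are uniformly softened across the whole image.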